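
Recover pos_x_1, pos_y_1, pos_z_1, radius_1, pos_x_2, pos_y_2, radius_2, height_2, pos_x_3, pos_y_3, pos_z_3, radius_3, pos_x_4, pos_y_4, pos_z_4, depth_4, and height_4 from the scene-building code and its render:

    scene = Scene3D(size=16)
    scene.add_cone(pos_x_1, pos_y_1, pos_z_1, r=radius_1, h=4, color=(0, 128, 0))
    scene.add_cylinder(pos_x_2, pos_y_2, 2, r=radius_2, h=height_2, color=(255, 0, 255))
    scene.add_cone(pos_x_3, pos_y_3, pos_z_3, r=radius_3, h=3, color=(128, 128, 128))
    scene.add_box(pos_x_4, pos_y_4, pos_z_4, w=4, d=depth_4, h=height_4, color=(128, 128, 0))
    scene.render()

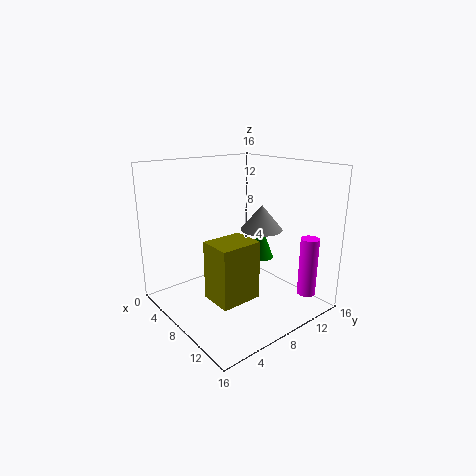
pos_x_1 = 7.5; pos_y_1 = 12; pos_z_1 = 4.5; radius_1 = 1.5; pos_x_2 = 14; pos_y_2 = 13; radius_2 = 1; height_2 = 6.5; pos_x_3 = 7.5; pos_y_3 = 12; pos_z_3 = 8; radius_3 = 2.5; pos_x_4 = 5.5; pos_y_4 = 5; pos_z_4 = 0.5; depth_4 = 5; height_4 = 7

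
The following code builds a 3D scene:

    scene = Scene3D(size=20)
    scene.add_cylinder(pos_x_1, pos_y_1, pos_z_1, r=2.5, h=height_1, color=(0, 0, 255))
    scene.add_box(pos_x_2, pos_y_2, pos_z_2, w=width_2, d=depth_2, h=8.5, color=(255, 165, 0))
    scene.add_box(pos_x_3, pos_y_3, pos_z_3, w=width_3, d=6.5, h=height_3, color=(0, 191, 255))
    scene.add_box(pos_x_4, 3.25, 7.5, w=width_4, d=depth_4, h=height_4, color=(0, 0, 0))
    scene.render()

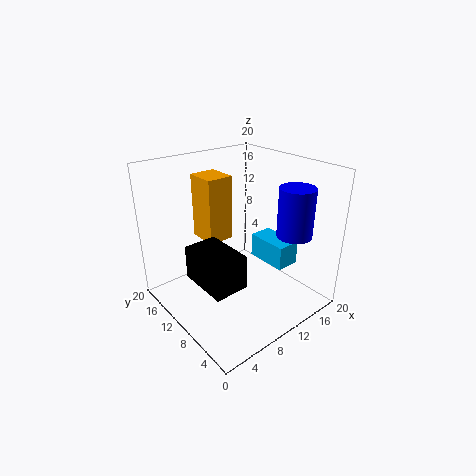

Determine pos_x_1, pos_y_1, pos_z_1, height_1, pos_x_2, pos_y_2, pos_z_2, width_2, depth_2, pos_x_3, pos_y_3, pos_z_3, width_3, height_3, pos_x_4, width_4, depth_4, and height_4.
pos_x_1 = 16.5, pos_y_1 = 5.5, pos_z_1 = 10, height_1 = 7, pos_x_2 = 5.5, pos_y_2 = 10, pos_z_2 = 10.5, width_2 = 3.5, depth_2 = 4, pos_x_3 = 16.25, pos_y_3 = 7.5, pos_z_3 = 3.25, width_3 = 3.75, height_3 = 3.75, pos_x_4 = 1.5, width_4 = 4.25, depth_4 = 6.5, height_4 = 4.25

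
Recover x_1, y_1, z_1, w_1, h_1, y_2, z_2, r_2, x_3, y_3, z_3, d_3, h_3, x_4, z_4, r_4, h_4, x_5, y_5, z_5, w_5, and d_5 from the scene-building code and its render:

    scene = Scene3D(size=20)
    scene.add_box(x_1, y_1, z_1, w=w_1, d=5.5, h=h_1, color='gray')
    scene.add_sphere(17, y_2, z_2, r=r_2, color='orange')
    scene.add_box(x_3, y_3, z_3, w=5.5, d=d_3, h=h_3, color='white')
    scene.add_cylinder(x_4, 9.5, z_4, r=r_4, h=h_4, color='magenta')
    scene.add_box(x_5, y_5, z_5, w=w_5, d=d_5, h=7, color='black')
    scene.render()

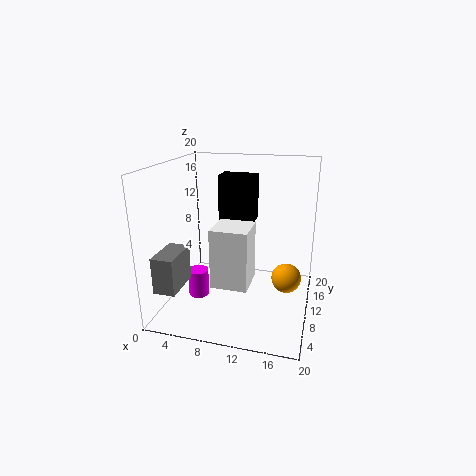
x_1 = 0.5
y_1 = 2.5
z_1 = 4
w_1 = 3
h_1 = 5
y_2 = 9.5
z_2 = 5
r_2 = 2
x_3 = 6
y_3 = 9
z_3 = 2
d_3 = 5.5
h_3 = 9
x_4 = 4
z_4 = 0.5
r_4 = 1.5
h_4 = 4
x_5 = 5.5
y_5 = 15
z_5 = 10.5
w_5 = 5.5
d_5 = 3.5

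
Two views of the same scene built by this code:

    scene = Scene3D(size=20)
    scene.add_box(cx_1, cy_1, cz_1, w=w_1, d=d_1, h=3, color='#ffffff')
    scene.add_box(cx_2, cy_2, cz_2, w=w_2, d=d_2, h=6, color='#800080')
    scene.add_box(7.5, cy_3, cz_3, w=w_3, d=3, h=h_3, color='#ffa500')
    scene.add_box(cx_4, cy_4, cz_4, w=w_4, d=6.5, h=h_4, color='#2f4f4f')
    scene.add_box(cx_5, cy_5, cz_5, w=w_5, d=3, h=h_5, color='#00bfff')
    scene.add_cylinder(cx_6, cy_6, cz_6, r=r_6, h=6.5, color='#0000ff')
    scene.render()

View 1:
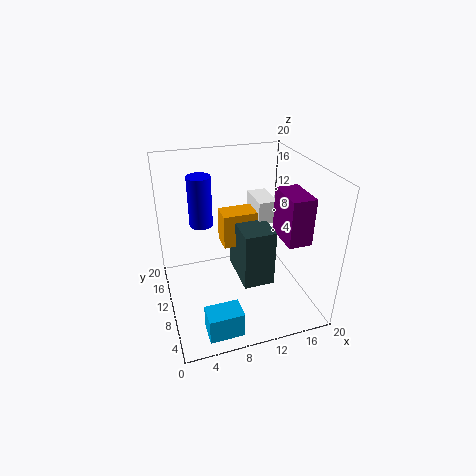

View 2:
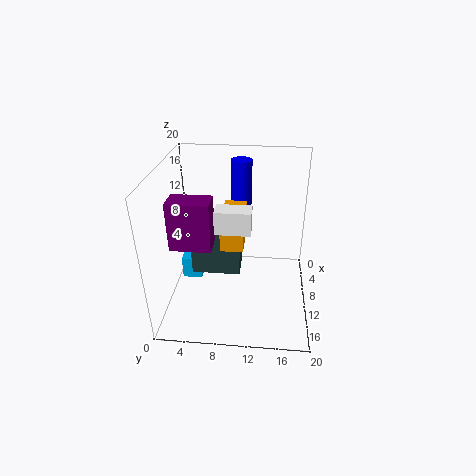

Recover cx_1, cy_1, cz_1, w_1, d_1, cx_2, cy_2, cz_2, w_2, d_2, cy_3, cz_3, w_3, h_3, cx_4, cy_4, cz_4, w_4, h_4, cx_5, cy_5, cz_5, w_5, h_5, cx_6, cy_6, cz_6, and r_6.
cx_1 = 12; cy_1 = 7.5; cz_1 = 13; w_1 = 2.5; d_1 = 4.5; cx_2 = 14; cy_2 = 2.5; cz_2 = 12; w_2 = 3; d_2 = 5; cy_3 = 8; cz_3 = 10; w_3 = 6; h_3 = 4.5; cx_4 = 9; cy_4 = 4; cz_4 = 6; w_4 = 4; h_4 = 7.5; cx_5 = 3.5; cy_5 = 1; cz_5 = 1; w_5 = 4.5; h_5 = 3.5; cx_6 = 5; cy_6 = 10; cz_6 = 13; r_6 = 1.5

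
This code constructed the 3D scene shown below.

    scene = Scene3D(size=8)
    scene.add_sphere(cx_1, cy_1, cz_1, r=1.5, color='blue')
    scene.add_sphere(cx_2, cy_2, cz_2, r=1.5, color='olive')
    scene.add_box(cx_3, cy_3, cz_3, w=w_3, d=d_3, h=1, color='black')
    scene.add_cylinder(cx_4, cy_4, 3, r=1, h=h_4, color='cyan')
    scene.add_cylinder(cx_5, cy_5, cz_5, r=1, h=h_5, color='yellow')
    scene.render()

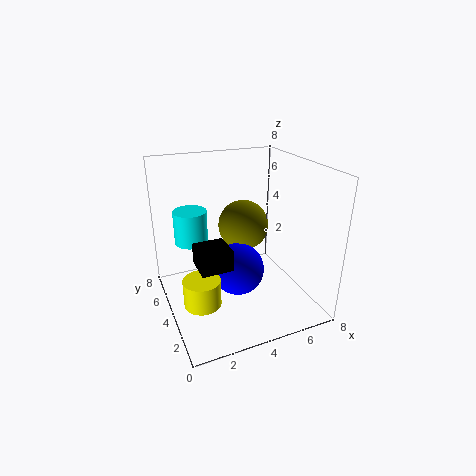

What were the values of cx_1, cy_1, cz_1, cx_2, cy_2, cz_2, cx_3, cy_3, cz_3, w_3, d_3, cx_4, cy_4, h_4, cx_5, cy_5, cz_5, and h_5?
cx_1 = 4, cy_1 = 4, cz_1 = 2, cx_2 = 5, cy_2 = 5.5, cz_2 = 4, cx_3 = 1, cy_3 = 1, cz_3 = 4, w_3 = 1.5, d_3 = 1.5, cx_4 = 2, cy_4 = 6.5, h_4 = 2, cx_5 = 1.5, cy_5 = 3, cz_5 = 1, h_5 = 1.5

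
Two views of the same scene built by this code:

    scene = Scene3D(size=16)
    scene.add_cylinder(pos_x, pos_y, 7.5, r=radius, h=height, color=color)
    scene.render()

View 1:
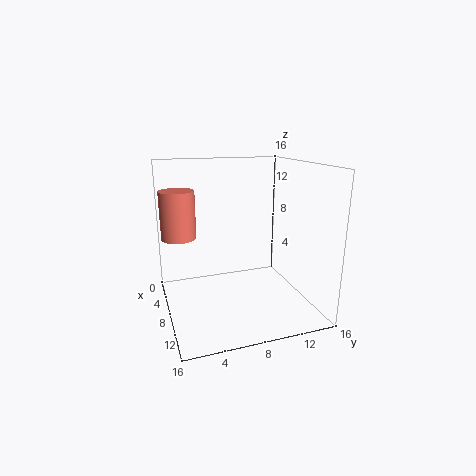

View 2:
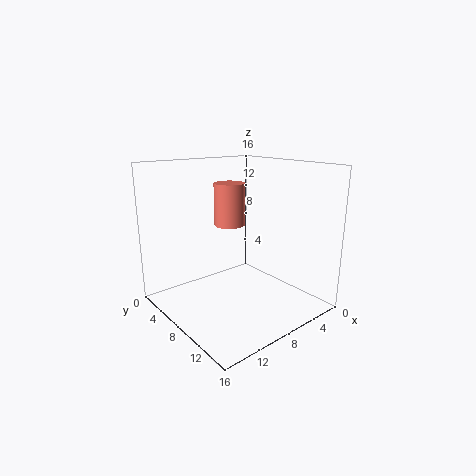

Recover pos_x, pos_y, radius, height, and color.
pos_x = 4.5
pos_y = 2
radius = 2
height = 5.5
color = 'salmon'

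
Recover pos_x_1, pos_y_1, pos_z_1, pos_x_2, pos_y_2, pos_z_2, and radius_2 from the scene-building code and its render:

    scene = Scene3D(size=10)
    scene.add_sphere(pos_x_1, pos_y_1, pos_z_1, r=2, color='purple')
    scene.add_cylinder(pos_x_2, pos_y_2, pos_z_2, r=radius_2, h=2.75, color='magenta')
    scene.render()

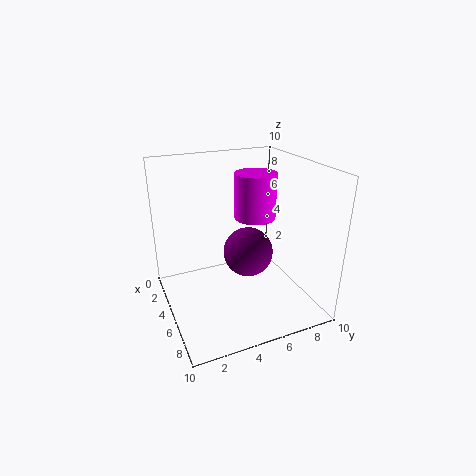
pos_x_1 = 2.5, pos_y_1 = 7, pos_z_1 = 2.25, pos_x_2 = 7, pos_y_2 = 5.25, pos_z_2 = 7.25, radius_2 = 1.25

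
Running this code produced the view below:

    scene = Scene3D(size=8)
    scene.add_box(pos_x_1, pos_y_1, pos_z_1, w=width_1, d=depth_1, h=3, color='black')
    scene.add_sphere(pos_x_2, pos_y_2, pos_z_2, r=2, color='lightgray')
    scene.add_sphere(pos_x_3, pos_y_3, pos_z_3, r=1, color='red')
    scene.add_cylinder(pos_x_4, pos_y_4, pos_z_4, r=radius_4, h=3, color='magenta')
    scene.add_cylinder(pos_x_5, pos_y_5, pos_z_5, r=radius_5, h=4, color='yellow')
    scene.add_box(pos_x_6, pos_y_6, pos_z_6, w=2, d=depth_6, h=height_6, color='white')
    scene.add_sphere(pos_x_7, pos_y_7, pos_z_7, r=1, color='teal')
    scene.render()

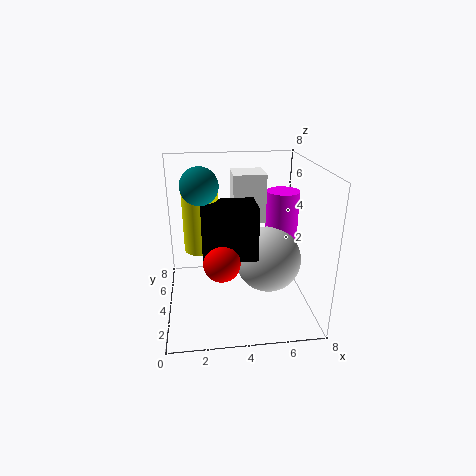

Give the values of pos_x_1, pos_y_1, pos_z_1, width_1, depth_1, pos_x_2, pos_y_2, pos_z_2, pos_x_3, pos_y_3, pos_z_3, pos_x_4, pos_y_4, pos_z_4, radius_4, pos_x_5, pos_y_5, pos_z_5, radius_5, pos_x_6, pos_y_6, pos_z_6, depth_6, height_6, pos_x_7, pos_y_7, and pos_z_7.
pos_x_1 = 2, pos_y_1 = 3, pos_z_1 = 3, width_1 = 3, depth_1 = 2, pos_x_2 = 6, pos_y_2 = 5, pos_z_2 = 2, pos_x_3 = 3, pos_y_3 = 3, pos_z_3 = 3, pos_x_4 = 7, pos_y_4 = 6, pos_z_4 = 3, radius_4 = 1, pos_x_5 = 2, pos_y_5 = 5, pos_z_5 = 3, radius_5 = 1, pos_x_6 = 4, pos_y_6 = 6, pos_z_6 = 4, depth_6 = 2, height_6 = 3, pos_x_7 = 2, pos_y_7 = 4, pos_z_7 = 7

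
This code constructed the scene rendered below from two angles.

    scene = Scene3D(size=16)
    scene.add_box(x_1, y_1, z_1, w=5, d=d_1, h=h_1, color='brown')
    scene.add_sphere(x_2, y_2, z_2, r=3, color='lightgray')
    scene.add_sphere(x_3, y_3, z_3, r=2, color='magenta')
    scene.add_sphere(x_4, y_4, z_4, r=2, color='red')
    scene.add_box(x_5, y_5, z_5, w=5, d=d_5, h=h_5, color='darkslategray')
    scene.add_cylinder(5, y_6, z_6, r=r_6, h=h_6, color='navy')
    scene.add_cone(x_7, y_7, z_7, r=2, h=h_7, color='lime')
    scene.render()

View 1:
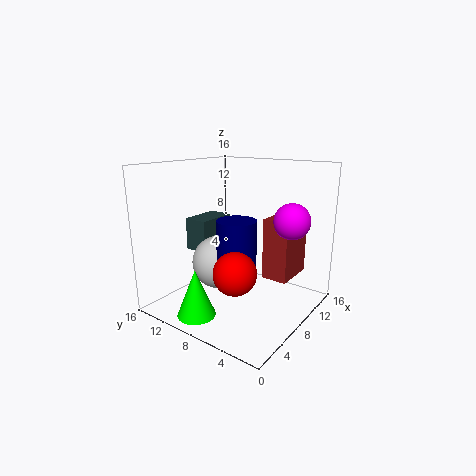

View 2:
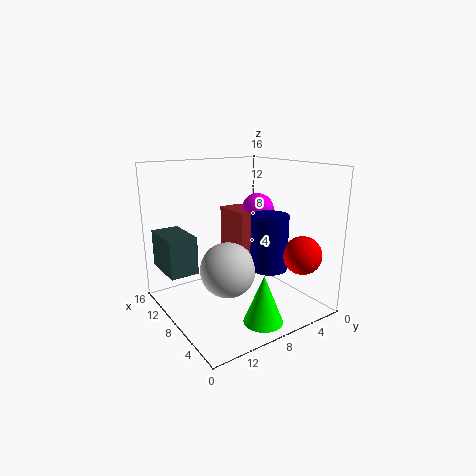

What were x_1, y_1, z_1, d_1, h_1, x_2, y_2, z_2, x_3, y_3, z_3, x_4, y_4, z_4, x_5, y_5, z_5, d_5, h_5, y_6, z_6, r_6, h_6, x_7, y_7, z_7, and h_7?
x_1 = 10; y_1 = 3; z_1 = 3; d_1 = 3; h_1 = 7; x_2 = 7; y_2 = 10; z_2 = 5; x_3 = 11; y_3 = 3; z_3 = 10; x_4 = 2; y_4 = 4; z_4 = 7; x_5 = 8; y_5 = 13; z_5 = 5; d_5 = 3; h_5 = 4; y_6 = 6; z_6 = 5; r_6 = 2; h_6 = 6; x_7 = 2; y_7 = 9; z_7 = 1; h_7 = 5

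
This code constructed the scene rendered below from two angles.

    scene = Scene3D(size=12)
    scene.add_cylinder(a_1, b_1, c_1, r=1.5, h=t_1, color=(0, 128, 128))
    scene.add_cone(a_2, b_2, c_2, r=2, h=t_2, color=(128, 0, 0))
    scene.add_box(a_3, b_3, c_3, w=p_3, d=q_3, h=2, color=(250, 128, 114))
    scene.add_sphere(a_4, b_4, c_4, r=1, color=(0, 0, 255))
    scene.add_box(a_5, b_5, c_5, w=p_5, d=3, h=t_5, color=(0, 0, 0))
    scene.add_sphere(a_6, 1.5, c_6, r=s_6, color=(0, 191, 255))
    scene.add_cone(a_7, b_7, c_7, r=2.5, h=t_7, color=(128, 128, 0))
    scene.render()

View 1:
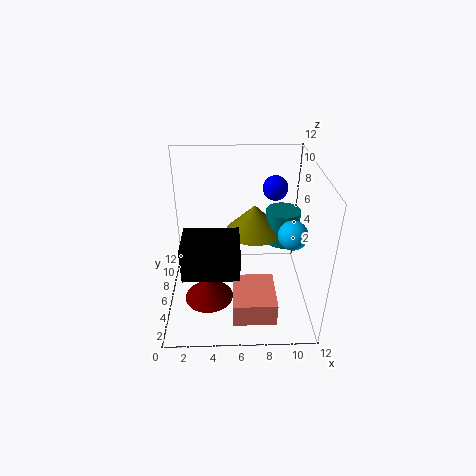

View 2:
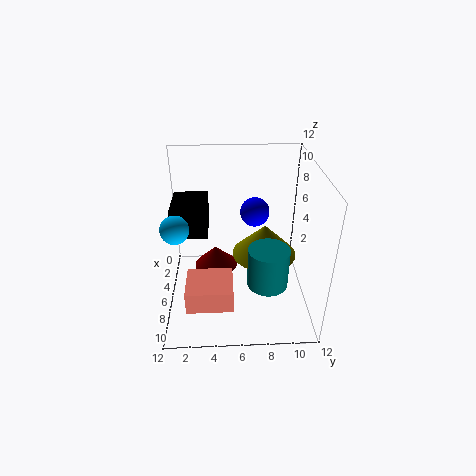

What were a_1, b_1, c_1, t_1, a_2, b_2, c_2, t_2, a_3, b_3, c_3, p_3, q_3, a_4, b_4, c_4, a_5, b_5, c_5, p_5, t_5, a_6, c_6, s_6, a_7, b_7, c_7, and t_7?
a_1 = 10; b_1 = 8; c_1 = 4.5; t_1 = 3; a_2 = 3.5; b_2 = 4; c_2 = 1.5; t_2 = 2; a_3 = 5.5; b_3 = 1.5; c_3 = 0.5; p_3 = 3.5; q_3 = 4; a_4 = 9; b_4 = 7; c_4 = 10; a_5 = 2; b_5 = 0.5; c_5 = 6; p_5 = 4; t_5 = 2.5; a_6 = 9.5; c_6 = 9; s_6 = 1; a_7 = 7.5; b_7 = 8; c_7 = 5.5; t_7 = 2.5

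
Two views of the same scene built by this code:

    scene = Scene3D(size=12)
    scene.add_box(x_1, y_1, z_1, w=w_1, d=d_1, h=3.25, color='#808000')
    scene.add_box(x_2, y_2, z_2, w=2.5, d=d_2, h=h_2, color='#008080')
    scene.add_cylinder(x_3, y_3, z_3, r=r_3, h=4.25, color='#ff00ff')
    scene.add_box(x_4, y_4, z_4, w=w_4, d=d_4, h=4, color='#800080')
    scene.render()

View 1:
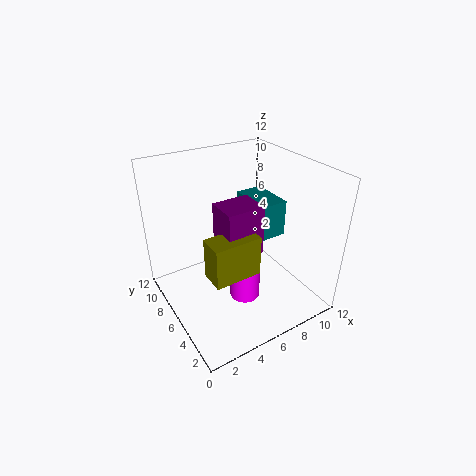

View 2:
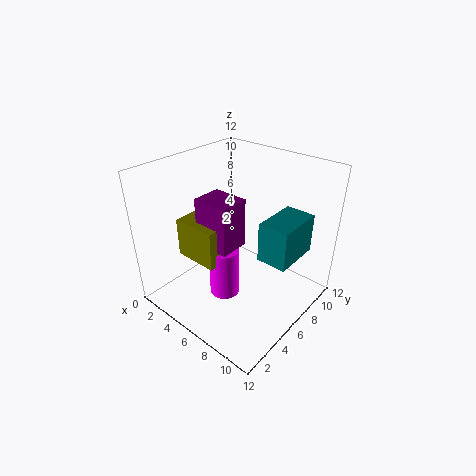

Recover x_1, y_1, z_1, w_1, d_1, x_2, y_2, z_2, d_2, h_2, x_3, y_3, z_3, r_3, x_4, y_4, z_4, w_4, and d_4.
x_1 = 2.25; y_1 = 2.75; z_1 = 4.5; w_1 = 3.75; d_1 = 2; x_2 = 8.25; y_2 = 5.75; z_2 = 5; d_2 = 4; h_2 = 3.25; x_3 = 5.75; y_3 = 4.5; z_3 = 1.25; r_3 = 1.25; x_4 = 3.75; y_4 = 3.5; z_4 = 5.75; w_4 = 3; d_4 = 2.5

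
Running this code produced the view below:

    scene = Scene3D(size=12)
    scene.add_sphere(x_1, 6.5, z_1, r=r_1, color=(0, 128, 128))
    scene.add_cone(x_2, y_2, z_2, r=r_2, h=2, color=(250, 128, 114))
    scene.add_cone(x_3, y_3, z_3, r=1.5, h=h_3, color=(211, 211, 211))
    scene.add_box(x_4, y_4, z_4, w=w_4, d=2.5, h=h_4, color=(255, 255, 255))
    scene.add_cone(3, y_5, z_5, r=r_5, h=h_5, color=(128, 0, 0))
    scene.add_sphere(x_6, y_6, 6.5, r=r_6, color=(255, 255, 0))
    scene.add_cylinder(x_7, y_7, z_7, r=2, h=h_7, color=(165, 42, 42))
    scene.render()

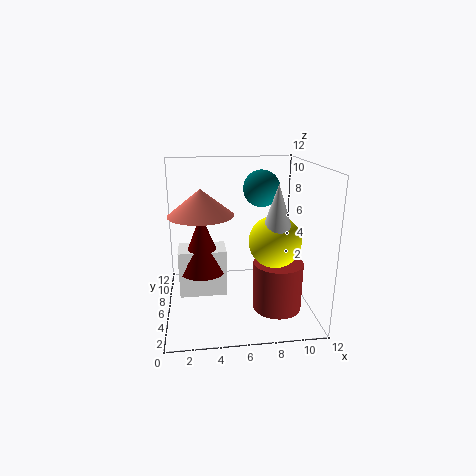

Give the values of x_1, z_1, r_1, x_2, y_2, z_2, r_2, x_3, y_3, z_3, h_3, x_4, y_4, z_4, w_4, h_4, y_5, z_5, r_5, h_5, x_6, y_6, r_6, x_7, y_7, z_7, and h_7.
x_1 = 8, z_1 = 10, r_1 = 1.5, x_2 = 3, y_2 = 4.5, z_2 = 8.5, r_2 = 2.5, x_3 = 8.5, y_3 = 3, z_3 = 6.5, h_3 = 4.5, x_4 = 1, y_4 = 5.5, z_4 = 1, w_4 = 4, h_4 = 4, y_5 = 6.5, z_5 = 3, r_5 = 2, h_5 = 5, x_6 = 8.5, y_6 = 3.5, r_6 = 2, x_7 = 9, y_7 = 4, z_7 = 0.5, h_7 = 4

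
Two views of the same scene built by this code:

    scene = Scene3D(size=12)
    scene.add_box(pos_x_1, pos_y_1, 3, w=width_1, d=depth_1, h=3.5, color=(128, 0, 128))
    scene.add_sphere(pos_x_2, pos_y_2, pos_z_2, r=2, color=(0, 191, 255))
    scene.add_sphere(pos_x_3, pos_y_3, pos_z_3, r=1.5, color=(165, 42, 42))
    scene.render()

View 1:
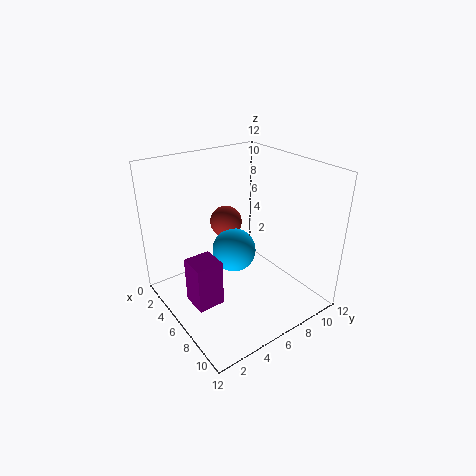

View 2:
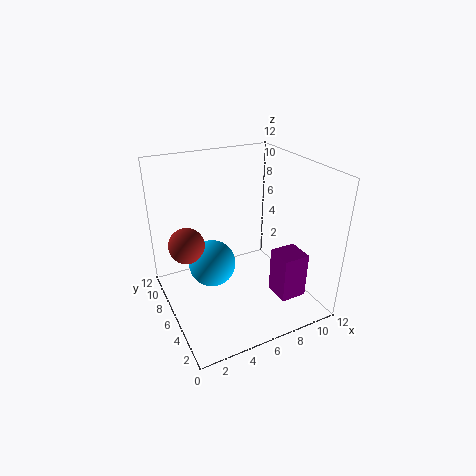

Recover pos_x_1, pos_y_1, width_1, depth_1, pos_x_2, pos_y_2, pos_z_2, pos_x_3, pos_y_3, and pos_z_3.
pos_x_1 = 7, pos_y_1 = 0.5, width_1 = 2, depth_1 = 2, pos_x_2 = 4, pos_y_2 = 7, pos_z_2 = 3.5, pos_x_3 = 2, pos_y_3 = 7.5, pos_z_3 = 5.5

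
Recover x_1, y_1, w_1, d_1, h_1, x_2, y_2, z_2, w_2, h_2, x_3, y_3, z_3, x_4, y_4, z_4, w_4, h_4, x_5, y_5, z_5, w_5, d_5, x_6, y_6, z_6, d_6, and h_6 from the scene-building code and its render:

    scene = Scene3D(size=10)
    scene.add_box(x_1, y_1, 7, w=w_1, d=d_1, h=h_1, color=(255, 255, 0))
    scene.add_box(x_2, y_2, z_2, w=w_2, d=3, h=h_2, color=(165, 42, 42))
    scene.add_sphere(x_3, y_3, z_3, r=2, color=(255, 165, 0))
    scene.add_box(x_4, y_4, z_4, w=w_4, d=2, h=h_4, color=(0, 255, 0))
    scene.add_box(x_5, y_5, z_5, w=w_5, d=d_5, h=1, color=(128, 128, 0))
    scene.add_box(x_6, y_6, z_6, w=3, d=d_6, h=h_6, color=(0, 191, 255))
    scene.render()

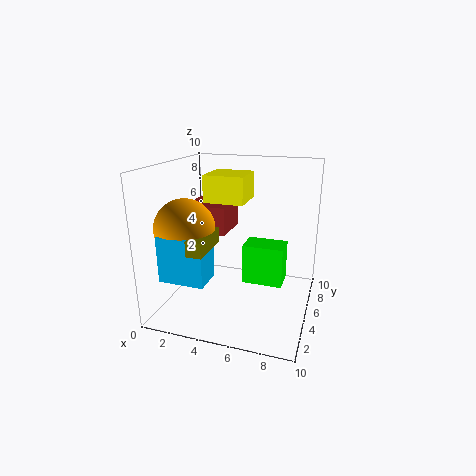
x_1 = 2; y_1 = 6; w_1 = 3; d_1 = 3; h_1 = 2; x_2 = 1; y_2 = 5; z_2 = 5; w_2 = 3; h_2 = 2; x_3 = 2; y_3 = 3; z_3 = 6; x_4 = 5; y_4 = 6; z_4 = 1; w_4 = 3; h_4 = 3; x_5 = 3; y_5 = 1; z_5 = 5; w_5 = 1; d_5 = 3; x_6 = 1; y_6 = 1; z_6 = 3; d_6 = 2; h_6 = 3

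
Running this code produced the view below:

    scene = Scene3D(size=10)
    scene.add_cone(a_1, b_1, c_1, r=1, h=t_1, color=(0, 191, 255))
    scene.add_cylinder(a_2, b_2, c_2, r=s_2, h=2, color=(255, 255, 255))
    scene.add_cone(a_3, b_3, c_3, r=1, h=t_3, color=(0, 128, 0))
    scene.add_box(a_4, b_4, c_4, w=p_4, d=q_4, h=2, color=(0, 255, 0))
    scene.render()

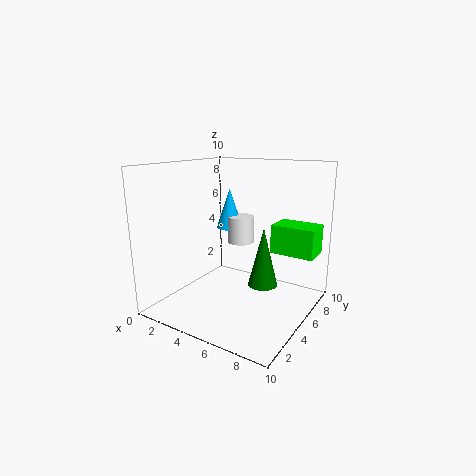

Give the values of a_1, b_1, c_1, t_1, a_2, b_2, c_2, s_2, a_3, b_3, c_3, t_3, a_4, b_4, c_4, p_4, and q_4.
a_1 = 3, b_1 = 7, c_1 = 5, t_1 = 3, a_2 = 4, b_2 = 7, c_2 = 4, s_2 = 1, a_3 = 7, b_3 = 5, c_3 = 2, t_3 = 4, a_4 = 7, b_4 = 6, c_4 = 4, p_4 = 3, q_4 = 2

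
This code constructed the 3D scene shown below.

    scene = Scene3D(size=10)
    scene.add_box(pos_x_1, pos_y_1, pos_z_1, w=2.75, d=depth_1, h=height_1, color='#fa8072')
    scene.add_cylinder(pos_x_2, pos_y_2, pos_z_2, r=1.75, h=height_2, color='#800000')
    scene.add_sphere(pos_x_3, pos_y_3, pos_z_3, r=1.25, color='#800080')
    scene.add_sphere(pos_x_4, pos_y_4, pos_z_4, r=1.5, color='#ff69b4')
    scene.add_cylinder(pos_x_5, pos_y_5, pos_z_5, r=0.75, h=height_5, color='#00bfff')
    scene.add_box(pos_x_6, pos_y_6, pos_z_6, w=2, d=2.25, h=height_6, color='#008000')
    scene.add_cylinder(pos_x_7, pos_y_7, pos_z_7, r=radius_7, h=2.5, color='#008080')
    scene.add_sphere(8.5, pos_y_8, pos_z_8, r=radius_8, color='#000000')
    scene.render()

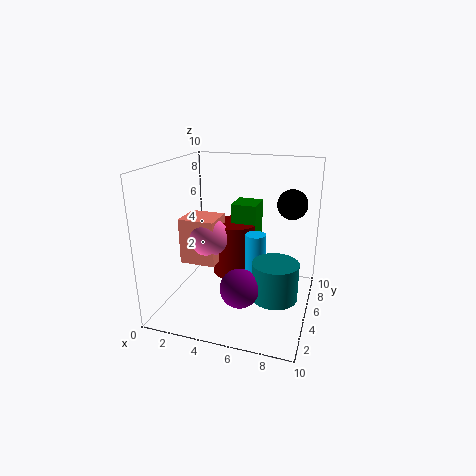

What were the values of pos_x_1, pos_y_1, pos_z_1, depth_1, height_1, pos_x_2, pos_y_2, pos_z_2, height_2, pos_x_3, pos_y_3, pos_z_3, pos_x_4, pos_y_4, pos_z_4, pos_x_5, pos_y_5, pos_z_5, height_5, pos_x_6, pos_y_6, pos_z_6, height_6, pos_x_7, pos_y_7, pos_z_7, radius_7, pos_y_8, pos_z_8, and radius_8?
pos_x_1 = 0.25, pos_y_1 = 5.25, pos_z_1 = 2.25, depth_1 = 2.5, height_1 = 3.5, pos_x_2 = 3.75, pos_y_2 = 8, pos_z_2 = 0.75, height_2 = 4.25, pos_x_3 = 6, pos_y_3 = 2.25, pos_z_3 = 2.75, pos_x_4 = 2.25, pos_y_4 = 6.25, pos_z_4 = 4.25, pos_x_5 = 6, pos_y_5 = 6, pos_z_5 = 1.25, height_5 = 3.75, pos_x_6 = 3.5, pos_y_6 = 7.75, pos_z_6 = 2.25, height_6 = 4.25, pos_x_7 = 8, pos_y_7 = 3.5, pos_z_7 = 1.75, radius_7 = 1.5, pos_y_8 = 5.75, pos_z_8 = 7.5, radius_8 = 1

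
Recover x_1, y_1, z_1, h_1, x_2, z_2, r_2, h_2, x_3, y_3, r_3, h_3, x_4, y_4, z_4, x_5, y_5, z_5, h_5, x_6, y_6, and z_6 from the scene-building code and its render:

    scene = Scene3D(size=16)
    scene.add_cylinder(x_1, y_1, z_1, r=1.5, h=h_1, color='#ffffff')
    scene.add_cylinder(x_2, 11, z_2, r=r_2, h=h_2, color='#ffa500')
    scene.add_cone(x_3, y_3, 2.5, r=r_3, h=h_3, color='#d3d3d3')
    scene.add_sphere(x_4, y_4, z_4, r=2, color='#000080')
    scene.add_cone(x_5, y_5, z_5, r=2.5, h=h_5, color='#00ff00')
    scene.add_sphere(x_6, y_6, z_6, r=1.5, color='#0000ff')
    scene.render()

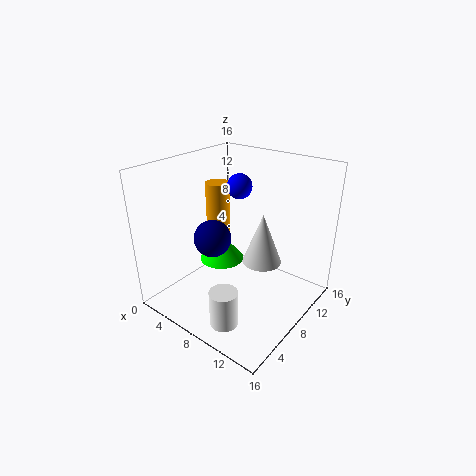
x_1 = 10; y_1 = 3; z_1 = 0.5; h_1 = 4; x_2 = 2.5; z_2 = 5; r_2 = 1.5; h_2 = 7.5; x_3 = 8; y_3 = 13; r_3 = 2.5; h_3 = 6.5; x_4 = 6.5; y_4 = 5.5; z_4 = 8.5; x_5 = 6; y_5 = 7.5; z_5 = 5; h_5 = 3; x_6 = 5.5; y_6 = 11.5; z_6 = 12.5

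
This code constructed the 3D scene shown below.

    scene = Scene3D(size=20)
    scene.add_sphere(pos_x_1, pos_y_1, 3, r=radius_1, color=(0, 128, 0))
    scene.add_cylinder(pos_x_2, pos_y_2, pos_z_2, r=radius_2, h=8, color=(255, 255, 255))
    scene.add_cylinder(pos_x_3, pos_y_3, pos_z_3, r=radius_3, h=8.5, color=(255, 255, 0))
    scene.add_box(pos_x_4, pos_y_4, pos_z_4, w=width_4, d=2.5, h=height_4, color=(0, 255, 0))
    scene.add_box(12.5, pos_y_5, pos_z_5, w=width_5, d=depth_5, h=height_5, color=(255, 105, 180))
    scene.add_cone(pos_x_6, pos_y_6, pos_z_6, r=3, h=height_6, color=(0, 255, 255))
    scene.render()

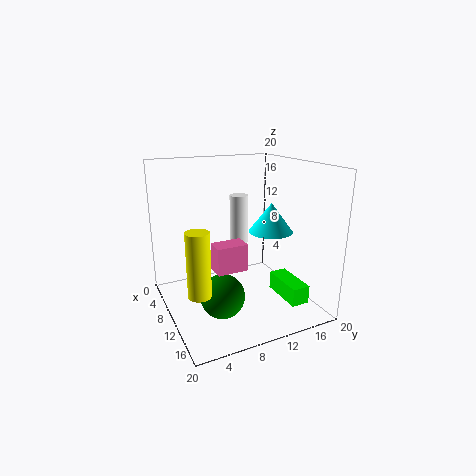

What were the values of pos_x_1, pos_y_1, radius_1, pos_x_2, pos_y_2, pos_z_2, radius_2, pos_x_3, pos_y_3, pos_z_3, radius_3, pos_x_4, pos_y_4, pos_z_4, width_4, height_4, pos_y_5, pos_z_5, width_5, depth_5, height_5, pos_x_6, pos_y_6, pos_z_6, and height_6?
pos_x_1 = 12.5
pos_y_1 = 6.5
radius_1 = 3
pos_x_2 = 2
pos_y_2 = 14
pos_z_2 = 6
radius_2 = 1.5
pos_x_3 = 13.5
pos_y_3 = 3
pos_z_3 = 4.5
radius_3 = 1.5
pos_x_4 = 11.5
pos_y_4 = 14.5
pos_z_4 = 2
width_4 = 6
height_4 = 2.5
pos_y_5 = 5
pos_z_5 = 7.5
width_5 = 2.5
depth_5 = 4
height_5 = 3.5
pos_x_6 = 12
pos_y_6 = 14
pos_z_6 = 11
height_6 = 4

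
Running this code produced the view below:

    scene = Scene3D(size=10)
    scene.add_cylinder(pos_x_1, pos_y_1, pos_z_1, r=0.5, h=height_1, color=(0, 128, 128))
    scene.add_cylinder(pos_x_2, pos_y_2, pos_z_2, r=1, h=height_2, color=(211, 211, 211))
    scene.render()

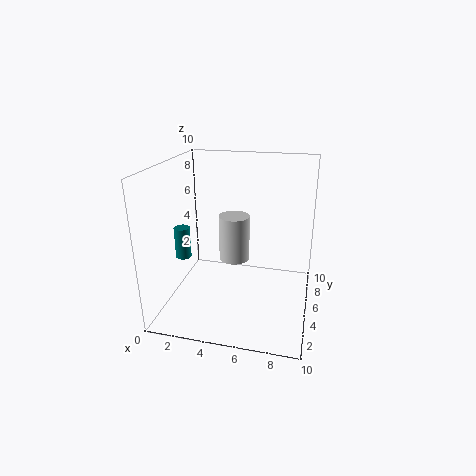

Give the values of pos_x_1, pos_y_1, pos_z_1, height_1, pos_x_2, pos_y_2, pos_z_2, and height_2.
pos_x_1 = 2, pos_y_1 = 2.5, pos_z_1 = 4.5, height_1 = 2, pos_x_2 = 5, pos_y_2 = 4, pos_z_2 = 4, height_2 = 3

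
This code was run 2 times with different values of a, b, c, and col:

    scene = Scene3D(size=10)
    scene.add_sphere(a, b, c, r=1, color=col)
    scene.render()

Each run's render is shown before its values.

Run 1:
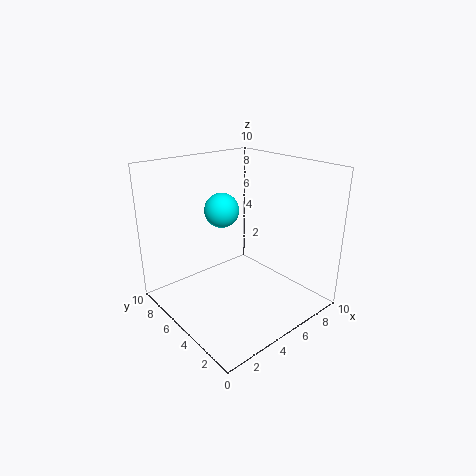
a = 2.5
b = 3.5
c = 8
col = 'cyan'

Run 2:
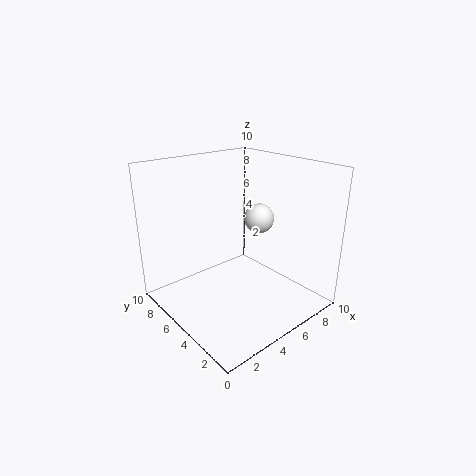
a = 6
b = 4
c = 6.5
col = 'white'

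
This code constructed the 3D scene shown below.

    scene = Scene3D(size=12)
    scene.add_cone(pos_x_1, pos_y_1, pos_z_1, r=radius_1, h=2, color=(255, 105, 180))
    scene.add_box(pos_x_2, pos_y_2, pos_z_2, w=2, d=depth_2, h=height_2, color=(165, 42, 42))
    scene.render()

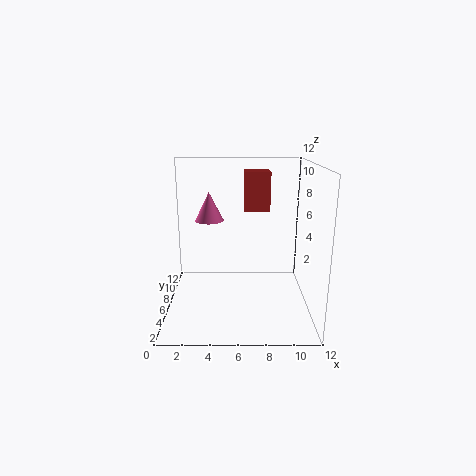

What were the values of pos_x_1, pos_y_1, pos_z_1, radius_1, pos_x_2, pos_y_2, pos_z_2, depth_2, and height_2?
pos_x_1 = 4
pos_y_1 = 2.5
pos_z_1 = 8.5
radius_1 = 1
pos_x_2 = 6.5
pos_y_2 = 5
pos_z_2 = 8.5
depth_2 = 2
height_2 = 3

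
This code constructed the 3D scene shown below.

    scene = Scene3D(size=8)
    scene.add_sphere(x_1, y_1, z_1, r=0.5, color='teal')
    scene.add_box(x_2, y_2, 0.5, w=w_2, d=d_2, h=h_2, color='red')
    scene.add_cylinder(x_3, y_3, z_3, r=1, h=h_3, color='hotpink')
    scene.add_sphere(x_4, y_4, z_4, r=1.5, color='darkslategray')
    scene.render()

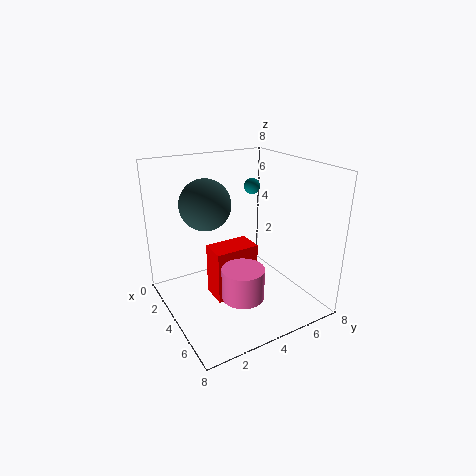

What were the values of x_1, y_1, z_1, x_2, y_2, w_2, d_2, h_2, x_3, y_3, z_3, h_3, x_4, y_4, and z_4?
x_1 = 1.5
y_1 = 6.5
z_1 = 6
x_2 = 3
y_2 = 2.5
w_2 = 1.5
d_2 = 2.5
h_2 = 3
x_3 = 7
y_3 = 2.5
z_3 = 2.5
h_3 = 1.5
x_4 = 2
y_4 = 3
z_4 = 5.5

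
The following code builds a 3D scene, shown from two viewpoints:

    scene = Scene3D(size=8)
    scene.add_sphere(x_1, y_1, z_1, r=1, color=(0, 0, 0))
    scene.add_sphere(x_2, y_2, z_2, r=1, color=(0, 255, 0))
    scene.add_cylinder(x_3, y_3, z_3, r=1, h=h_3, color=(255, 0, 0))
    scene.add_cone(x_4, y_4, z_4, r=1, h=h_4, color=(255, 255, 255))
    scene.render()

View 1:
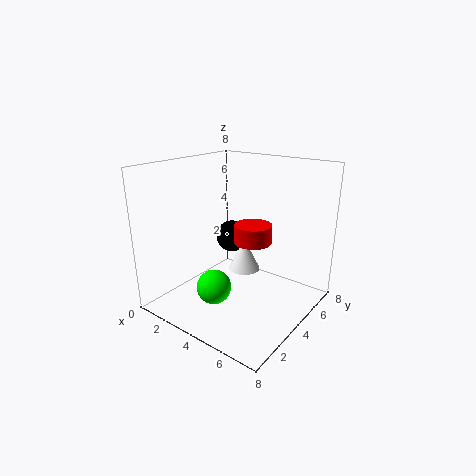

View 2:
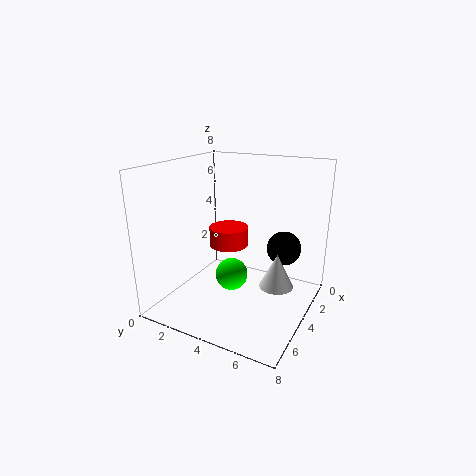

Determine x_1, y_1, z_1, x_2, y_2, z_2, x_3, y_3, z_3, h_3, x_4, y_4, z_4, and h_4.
x_1 = 2; y_1 = 6; z_1 = 3; x_2 = 3; y_2 = 3; z_2 = 1; x_3 = 5; y_3 = 4; z_3 = 4; h_3 = 1; x_4 = 3; y_4 = 6; z_4 = 1; h_4 = 2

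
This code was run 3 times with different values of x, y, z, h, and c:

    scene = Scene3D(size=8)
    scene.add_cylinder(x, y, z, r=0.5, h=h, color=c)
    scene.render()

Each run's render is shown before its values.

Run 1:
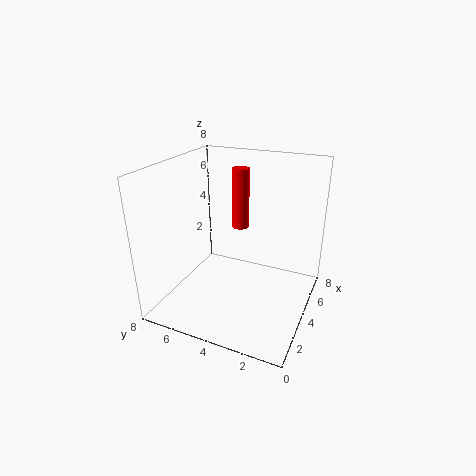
x = 5.5
y = 4.5
z = 4
h = 3.5
c = 'red'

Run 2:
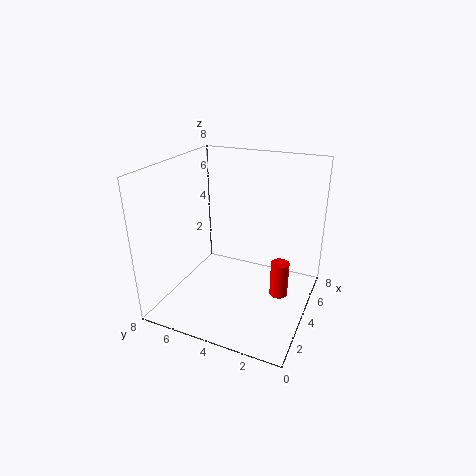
x = 4
y = 1.5
z = 1
h = 2
c = 'red'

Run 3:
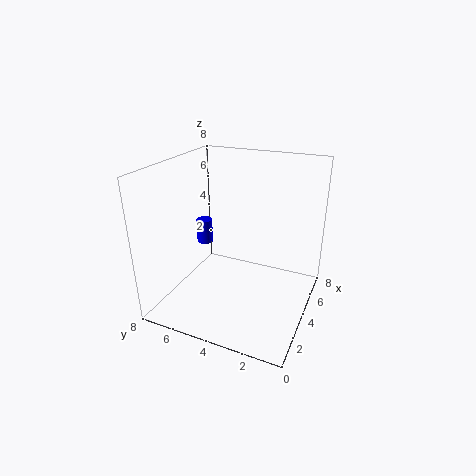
x = 5.5
y = 7
z = 2.5
h = 1.5
c = 'blue'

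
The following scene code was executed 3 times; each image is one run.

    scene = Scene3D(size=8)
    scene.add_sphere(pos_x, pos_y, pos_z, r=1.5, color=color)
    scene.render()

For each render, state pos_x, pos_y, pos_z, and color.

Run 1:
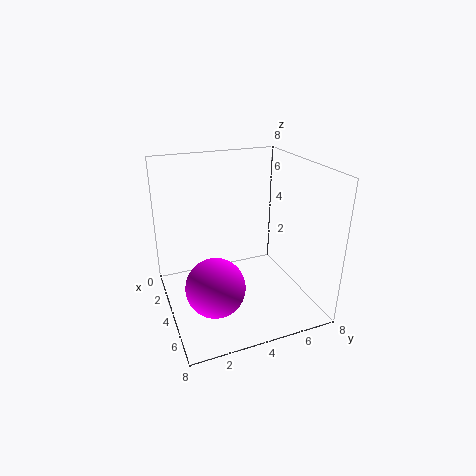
pos_x = 6, pos_y = 2, pos_z = 2.5, color = 'magenta'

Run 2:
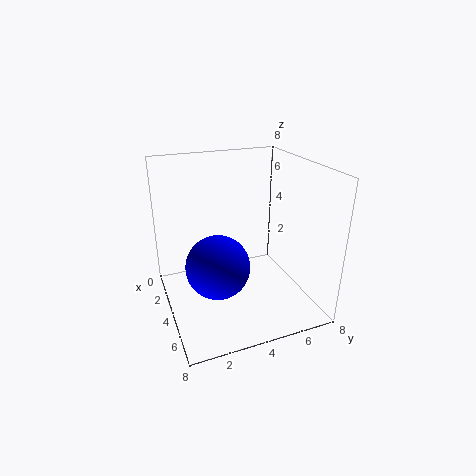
pos_x = 6.5, pos_y = 2, pos_z = 4, color = 'blue'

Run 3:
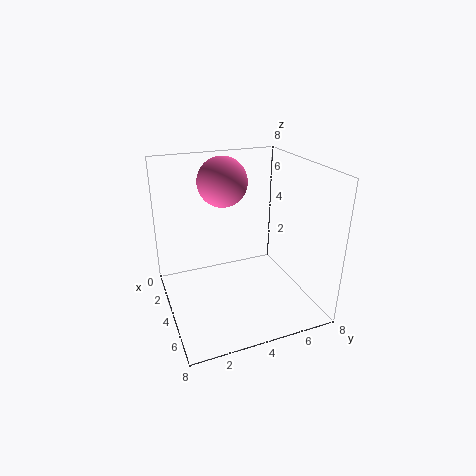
pos_x = 1.5, pos_y = 4, pos_z = 6.5, color = 'hotpink'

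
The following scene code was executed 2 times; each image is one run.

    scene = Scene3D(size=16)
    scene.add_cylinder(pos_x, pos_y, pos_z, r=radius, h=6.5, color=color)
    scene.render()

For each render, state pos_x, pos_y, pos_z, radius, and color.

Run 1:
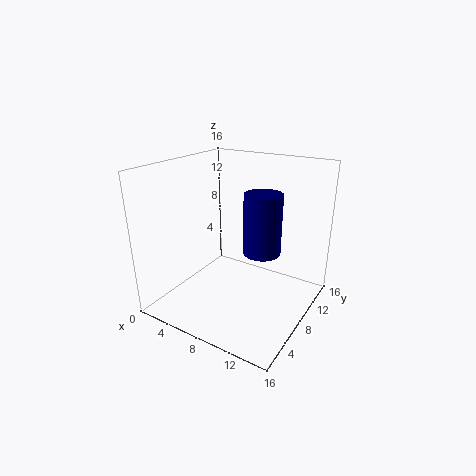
pos_x = 11, pos_y = 8, pos_z = 7, radius = 2, color = 'navy'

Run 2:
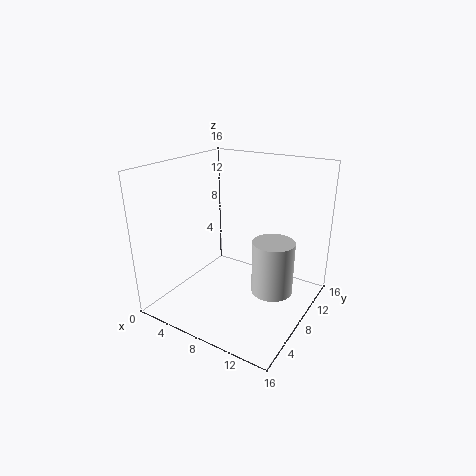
pos_x = 11, pos_y = 11, pos_z = 0.5, radius = 2.5, color = 'lightgray'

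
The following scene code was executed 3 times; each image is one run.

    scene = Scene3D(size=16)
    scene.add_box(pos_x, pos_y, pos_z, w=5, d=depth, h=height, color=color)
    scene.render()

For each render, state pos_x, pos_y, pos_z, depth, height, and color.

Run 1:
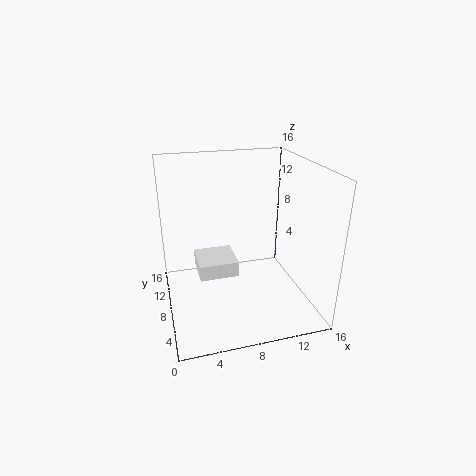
pos_x = 4, pos_y = 11, pos_z = 1, depth = 5, height = 2, color = 'white'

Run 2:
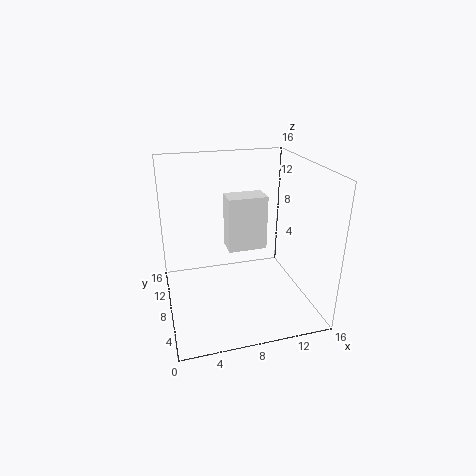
pos_x = 8, pos_y = 12, pos_z = 4, depth = 3, height = 7, color = 'white'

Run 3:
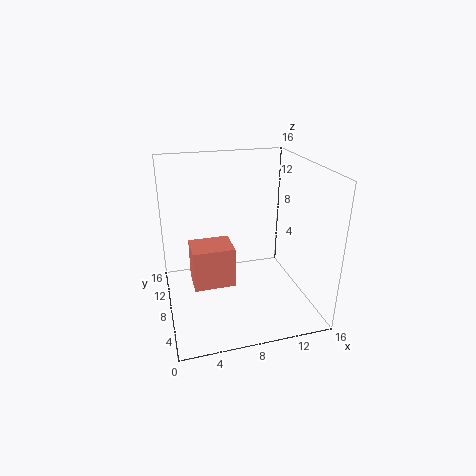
pos_x = 3, pos_y = 9, pos_z = 1, depth = 4, height = 5, color = 'salmon'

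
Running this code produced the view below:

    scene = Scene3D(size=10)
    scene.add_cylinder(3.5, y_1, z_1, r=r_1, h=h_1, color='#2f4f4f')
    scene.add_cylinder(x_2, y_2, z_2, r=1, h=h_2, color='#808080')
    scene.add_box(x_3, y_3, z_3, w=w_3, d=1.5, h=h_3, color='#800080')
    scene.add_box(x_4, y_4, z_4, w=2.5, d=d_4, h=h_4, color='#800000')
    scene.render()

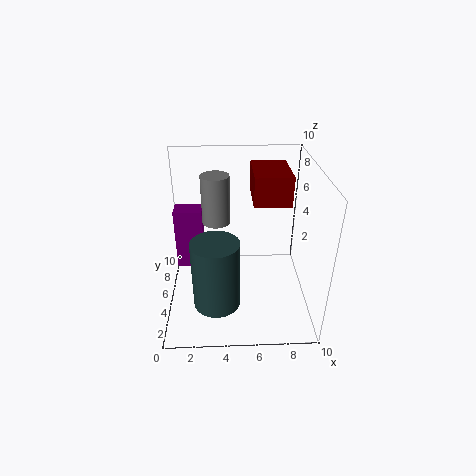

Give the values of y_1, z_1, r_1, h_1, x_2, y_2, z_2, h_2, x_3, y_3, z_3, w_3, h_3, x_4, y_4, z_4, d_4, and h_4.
y_1 = 2
z_1 = 2
r_1 = 1.5
h_1 = 4.5
x_2 = 3.5
y_2 = 6.5
z_2 = 5.5
h_2 = 3.5
x_3 = 0.5
y_3 = 6
z_3 = 2
w_3 = 2
h_3 = 4.5
x_4 = 6
y_4 = 4.5
z_4 = 7.5
d_4 = 3.5
h_4 = 2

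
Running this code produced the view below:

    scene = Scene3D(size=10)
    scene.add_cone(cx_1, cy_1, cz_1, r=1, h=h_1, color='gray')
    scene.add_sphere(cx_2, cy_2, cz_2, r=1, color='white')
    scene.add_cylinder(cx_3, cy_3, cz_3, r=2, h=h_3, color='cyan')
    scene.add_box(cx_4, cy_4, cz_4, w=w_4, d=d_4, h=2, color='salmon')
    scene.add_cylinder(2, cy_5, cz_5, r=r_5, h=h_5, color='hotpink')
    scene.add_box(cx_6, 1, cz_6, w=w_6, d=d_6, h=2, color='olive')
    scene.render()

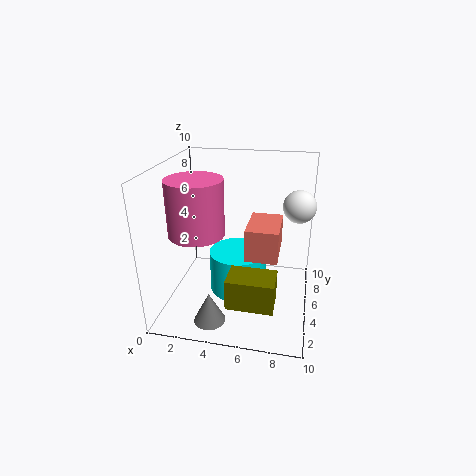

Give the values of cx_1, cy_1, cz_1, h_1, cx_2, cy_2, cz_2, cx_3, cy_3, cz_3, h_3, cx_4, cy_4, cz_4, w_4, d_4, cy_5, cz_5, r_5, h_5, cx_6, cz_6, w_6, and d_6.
cx_1 = 4
cy_1 = 1
cz_1 = 1
h_1 = 2
cx_2 = 9
cy_2 = 4
cz_2 = 8
cx_3 = 5
cy_3 = 5
cz_3 = 1
h_3 = 3
cx_4 = 6
cy_4 = 2
cz_4 = 5
w_4 = 2
d_4 = 3
cy_5 = 5
cz_5 = 5
r_5 = 2
h_5 = 4
cx_6 = 5
cz_6 = 2
w_6 = 3
d_6 = 2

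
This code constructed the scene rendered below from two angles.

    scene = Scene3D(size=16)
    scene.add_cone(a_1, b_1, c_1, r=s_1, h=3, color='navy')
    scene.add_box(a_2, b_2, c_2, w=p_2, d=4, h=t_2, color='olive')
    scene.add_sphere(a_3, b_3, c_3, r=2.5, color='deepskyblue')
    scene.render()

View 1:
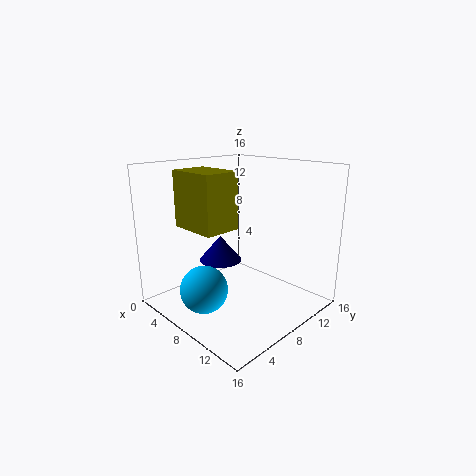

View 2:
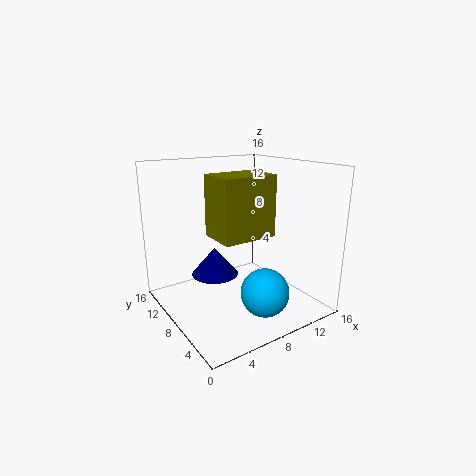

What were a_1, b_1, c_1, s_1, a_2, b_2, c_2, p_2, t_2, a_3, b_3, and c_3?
a_1 = 5, b_1 = 8, c_1 = 4.5, s_1 = 2.5, a_2 = 3.5, b_2 = 3, c_2 = 9.5, p_2 = 5.5, t_2 = 6, a_3 = 8, b_3 = 3, c_3 = 3.5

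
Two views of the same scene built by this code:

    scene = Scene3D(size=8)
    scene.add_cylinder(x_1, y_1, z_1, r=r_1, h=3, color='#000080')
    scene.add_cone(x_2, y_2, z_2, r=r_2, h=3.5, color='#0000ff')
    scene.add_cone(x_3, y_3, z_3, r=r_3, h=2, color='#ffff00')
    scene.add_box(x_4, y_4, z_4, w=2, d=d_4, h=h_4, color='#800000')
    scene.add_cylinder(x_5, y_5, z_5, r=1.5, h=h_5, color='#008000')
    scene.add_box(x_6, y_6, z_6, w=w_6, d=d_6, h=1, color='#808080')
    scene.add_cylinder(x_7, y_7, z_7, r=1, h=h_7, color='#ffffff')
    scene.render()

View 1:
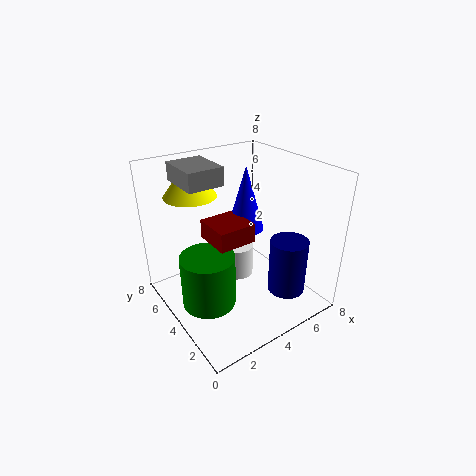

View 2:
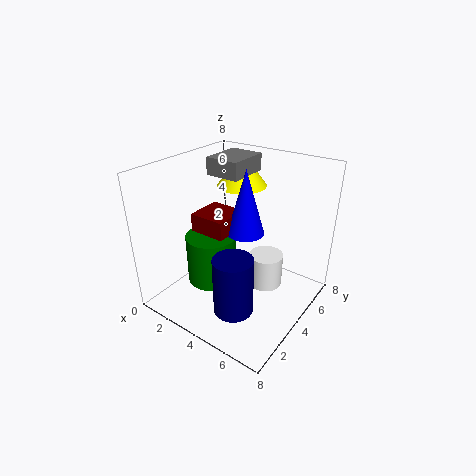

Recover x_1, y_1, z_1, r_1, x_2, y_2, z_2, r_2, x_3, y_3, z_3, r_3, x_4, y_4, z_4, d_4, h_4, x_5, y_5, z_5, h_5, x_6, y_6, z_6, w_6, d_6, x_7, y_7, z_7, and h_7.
x_1 = 5.5
y_1 = 1.5
z_1 = 1.5
r_1 = 1
x_2 = 4.5
y_2 = 4
z_2 = 4.5
r_2 = 1
x_3 = 2.5
y_3 = 6.5
z_3 = 6
r_3 = 1.5
x_4 = 2
y_4 = 2.5
z_4 = 4.5
d_4 = 2
h_4 = 1
x_5 = 2
y_5 = 4
z_5 = 0.5
h_5 = 3
x_6 = 1.5
y_6 = 4.5
z_6 = 7
w_6 = 2
d_6 = 2.5
x_7 = 5
y_7 = 5.5
z_7 = 0.5
h_7 = 2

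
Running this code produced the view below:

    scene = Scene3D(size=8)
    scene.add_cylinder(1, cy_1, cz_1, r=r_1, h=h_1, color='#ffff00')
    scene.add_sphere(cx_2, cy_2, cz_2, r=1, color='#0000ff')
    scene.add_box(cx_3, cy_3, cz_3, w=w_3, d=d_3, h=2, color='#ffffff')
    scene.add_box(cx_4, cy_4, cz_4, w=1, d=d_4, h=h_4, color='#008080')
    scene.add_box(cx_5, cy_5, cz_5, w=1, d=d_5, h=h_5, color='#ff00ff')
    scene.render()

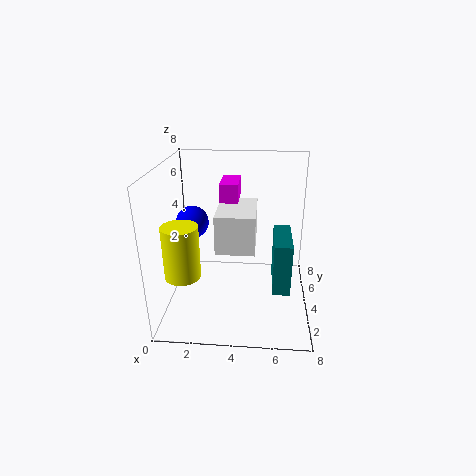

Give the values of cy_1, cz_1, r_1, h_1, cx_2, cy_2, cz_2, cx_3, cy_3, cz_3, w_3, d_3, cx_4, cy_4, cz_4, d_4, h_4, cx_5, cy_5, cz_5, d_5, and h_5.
cy_1 = 3, cz_1 = 2, r_1 = 1, h_1 = 3, cx_2 = 1, cy_2 = 6, cz_2 = 4, cx_3 = 3, cy_3 = 2, cz_3 = 4, w_3 = 2, d_3 = 3, cx_4 = 6, cy_4 = 3, cz_4 = 1, d_4 = 3, h_4 = 3, cx_5 = 3, cy_5 = 4, cz_5 = 6, d_5 = 2, h_5 = 1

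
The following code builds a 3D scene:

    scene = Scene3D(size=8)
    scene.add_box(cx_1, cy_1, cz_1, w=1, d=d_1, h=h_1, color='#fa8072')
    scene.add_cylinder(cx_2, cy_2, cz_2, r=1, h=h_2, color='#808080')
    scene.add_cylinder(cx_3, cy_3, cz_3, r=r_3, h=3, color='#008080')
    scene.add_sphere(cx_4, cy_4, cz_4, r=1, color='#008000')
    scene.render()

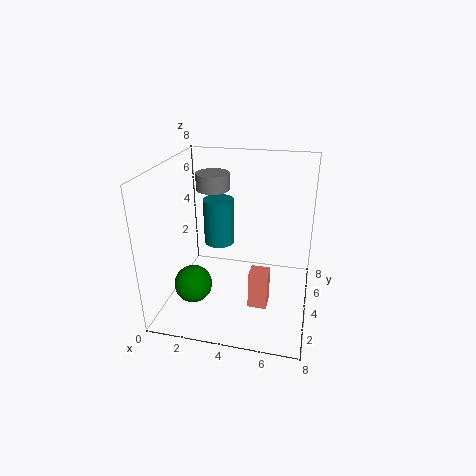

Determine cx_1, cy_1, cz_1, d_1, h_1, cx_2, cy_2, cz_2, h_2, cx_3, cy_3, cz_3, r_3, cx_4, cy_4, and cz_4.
cx_1 = 5, cy_1 = 2, cz_1 = 1, d_1 = 1, h_1 = 2, cx_2 = 2, cy_2 = 6, cz_2 = 6, h_2 = 1, cx_3 = 2, cy_3 = 7, cz_3 = 2, r_3 = 1, cx_4 = 2, cy_4 = 2, cz_4 = 2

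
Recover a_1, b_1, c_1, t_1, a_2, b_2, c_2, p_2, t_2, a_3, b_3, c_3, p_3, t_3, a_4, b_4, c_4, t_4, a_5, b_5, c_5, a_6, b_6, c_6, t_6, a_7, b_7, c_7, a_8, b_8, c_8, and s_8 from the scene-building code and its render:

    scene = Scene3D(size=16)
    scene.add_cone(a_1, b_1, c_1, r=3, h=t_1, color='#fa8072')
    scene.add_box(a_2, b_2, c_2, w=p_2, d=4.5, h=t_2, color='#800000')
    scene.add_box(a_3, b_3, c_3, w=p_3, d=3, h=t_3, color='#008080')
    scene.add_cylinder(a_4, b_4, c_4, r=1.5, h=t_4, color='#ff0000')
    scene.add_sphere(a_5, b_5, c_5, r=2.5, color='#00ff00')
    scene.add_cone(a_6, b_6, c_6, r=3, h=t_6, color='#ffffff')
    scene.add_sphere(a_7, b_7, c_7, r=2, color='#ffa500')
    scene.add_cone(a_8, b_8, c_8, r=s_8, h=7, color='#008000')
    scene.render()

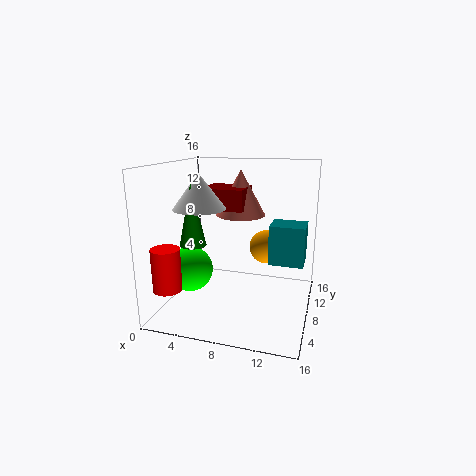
a_1 = 7; b_1 = 12.5; c_1 = 9.5; t_1 = 5.5; a_2 = 3; b_2 = 9.5; c_2 = 10.5; p_2 = 5; t_2 = 2.5; a_3 = 12; b_3 = 5; c_3 = 6.5; p_3 = 3.5; t_3 = 4; a_4 = 2; b_4 = 2.5; c_4 = 3.5; t_4 = 4.5; a_5 = 3; b_5 = 6; c_5 = 4.5; a_6 = 3.5; b_6 = 8; c_6 = 11; t_6 = 4; a_7 = 10.5; b_7 = 11.5; c_7 = 6; a_8 = 3; b_8 = 7; c_8 = 7; s_8 = 1.5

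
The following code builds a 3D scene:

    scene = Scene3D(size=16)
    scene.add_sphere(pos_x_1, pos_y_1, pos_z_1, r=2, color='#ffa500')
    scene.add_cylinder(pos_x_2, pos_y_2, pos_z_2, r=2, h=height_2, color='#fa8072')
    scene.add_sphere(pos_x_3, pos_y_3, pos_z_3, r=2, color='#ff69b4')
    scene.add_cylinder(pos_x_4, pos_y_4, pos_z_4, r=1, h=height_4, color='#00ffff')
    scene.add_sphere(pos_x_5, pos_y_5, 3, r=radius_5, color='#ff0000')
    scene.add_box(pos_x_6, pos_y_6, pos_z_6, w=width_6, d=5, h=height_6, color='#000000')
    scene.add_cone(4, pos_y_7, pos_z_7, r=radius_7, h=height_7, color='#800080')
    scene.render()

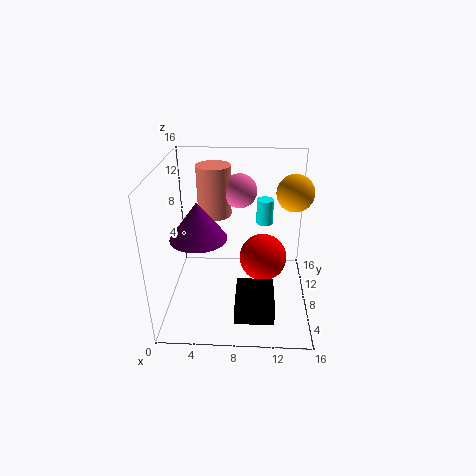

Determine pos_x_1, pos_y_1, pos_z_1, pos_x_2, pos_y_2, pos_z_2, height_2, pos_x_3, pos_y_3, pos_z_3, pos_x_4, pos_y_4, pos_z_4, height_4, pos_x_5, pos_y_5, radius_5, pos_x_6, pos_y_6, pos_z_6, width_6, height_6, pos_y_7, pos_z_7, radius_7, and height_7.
pos_x_1 = 14, pos_y_1 = 9, pos_z_1 = 13, pos_x_2 = 5, pos_y_2 = 12, pos_z_2 = 9, height_2 = 6, pos_x_3 = 8, pos_y_3 = 12, pos_z_3 = 12, pos_x_4 = 11, pos_y_4 = 12, pos_z_4 = 8, height_4 = 3, pos_x_5 = 11, pos_y_5 = 12, radius_5 = 3, pos_x_6 = 8, pos_y_6 = 1, pos_z_6 = 2, width_6 = 4, height_6 = 2, pos_y_7 = 6, pos_z_7 = 9, radius_7 = 3, height_7 = 4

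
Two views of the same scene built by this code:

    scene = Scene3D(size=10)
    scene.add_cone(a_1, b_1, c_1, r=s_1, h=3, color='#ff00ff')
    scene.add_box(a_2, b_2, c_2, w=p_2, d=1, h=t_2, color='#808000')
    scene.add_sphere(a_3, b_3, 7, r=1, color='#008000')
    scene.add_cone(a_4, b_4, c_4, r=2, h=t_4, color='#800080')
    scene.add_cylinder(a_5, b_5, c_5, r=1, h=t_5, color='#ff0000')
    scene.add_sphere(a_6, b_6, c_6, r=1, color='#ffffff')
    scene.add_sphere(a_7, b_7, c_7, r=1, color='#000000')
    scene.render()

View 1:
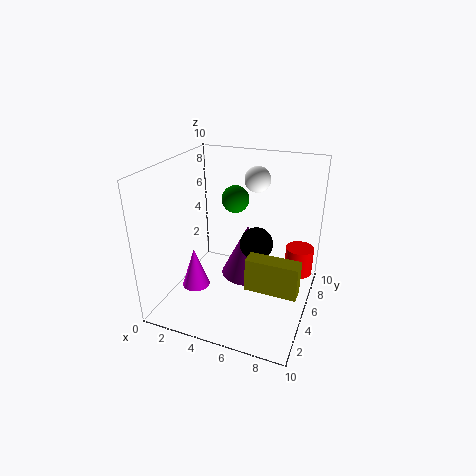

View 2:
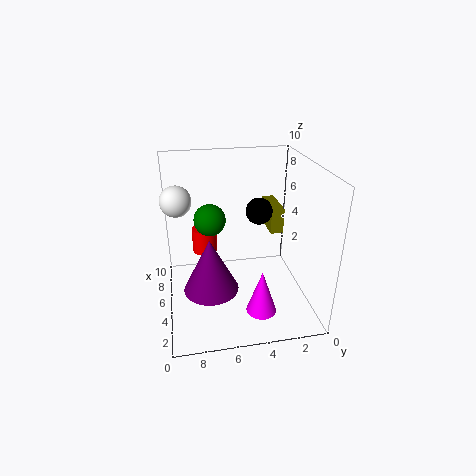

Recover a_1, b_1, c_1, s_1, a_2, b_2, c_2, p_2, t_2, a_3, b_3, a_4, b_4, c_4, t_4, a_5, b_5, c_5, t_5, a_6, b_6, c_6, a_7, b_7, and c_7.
a_1 = 2, b_1 = 4, c_1 = 1, s_1 = 1, a_2 = 7, b_2 = 1, c_2 = 4, p_2 = 3, t_2 = 2, a_3 = 4, b_3 = 7, a_4 = 5, b_4 = 7, c_4 = 1, t_4 = 4, a_5 = 9, b_5 = 7, c_5 = 2, t_5 = 2, a_6 = 5, b_6 = 9, c_6 = 8, a_7 = 7, b_7 = 3, c_7 = 6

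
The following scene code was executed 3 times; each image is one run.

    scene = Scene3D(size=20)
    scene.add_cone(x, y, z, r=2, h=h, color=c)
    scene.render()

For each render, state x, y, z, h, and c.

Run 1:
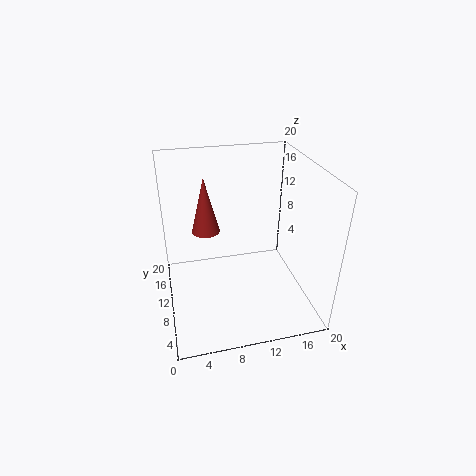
x = 6
y = 13
z = 10
h = 8
c = 'brown'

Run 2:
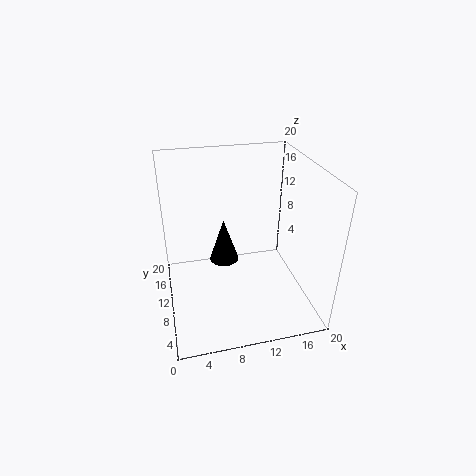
x = 8
y = 10
z = 7
h = 6
c = 'black'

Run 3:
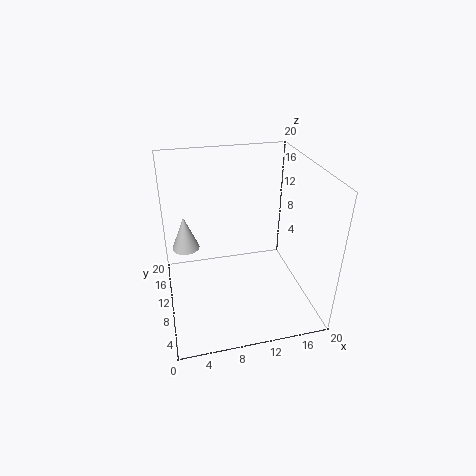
x = 3
y = 14
z = 7
h = 5
c = 'lightgray'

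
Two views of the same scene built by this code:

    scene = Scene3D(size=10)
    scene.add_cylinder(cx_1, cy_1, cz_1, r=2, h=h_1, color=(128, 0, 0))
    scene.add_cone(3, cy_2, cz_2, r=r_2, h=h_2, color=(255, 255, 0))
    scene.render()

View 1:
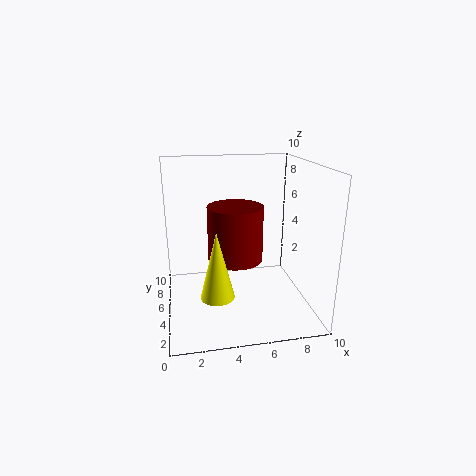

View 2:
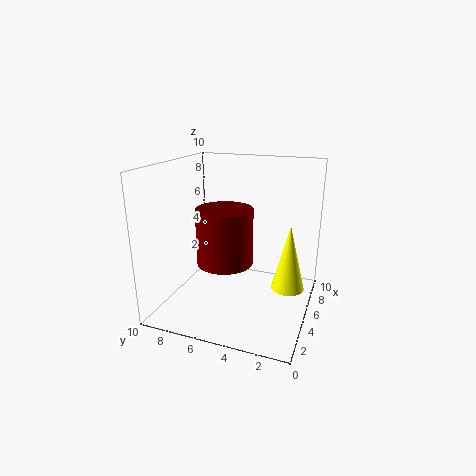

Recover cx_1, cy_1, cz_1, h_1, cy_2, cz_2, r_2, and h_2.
cx_1 = 5
cy_1 = 6
cz_1 = 3
h_1 = 4
cy_2 = 1
cz_2 = 3
r_2 = 1
h_2 = 4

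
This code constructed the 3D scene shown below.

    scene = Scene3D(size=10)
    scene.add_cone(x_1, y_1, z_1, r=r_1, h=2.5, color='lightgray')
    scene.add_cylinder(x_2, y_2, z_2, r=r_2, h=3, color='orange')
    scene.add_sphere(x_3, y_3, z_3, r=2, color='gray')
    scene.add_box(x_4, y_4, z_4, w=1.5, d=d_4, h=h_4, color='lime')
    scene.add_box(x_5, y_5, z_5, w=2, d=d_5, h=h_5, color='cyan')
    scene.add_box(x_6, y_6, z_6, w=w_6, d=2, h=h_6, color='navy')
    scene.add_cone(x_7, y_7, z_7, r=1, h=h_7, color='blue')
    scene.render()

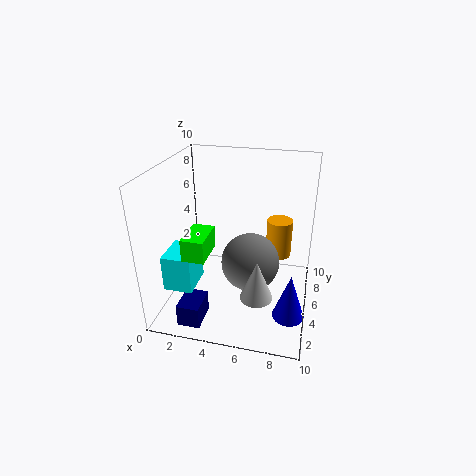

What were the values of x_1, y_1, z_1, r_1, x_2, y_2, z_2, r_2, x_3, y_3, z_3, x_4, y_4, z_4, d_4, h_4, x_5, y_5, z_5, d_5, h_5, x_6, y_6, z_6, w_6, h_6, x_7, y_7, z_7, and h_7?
x_1 = 7
y_1 = 1.5
z_1 = 3
r_1 = 1
x_2 = 7.5
y_2 = 8.5
z_2 = 2
r_2 = 1
x_3 = 6
y_3 = 4.5
z_3 = 3.5
x_4 = 2
y_4 = 2
z_4 = 4.5
d_4 = 2.5
h_4 = 1.5
x_5 = 0.5
y_5 = 2
z_5 = 2
d_5 = 2.5
h_5 = 2.5
x_6 = 2
y_6 = 0.5
z_6 = 0.5
w_6 = 1.5
h_6 = 1.5
x_7 = 9
y_7 = 2
z_7 = 1.5
h_7 = 3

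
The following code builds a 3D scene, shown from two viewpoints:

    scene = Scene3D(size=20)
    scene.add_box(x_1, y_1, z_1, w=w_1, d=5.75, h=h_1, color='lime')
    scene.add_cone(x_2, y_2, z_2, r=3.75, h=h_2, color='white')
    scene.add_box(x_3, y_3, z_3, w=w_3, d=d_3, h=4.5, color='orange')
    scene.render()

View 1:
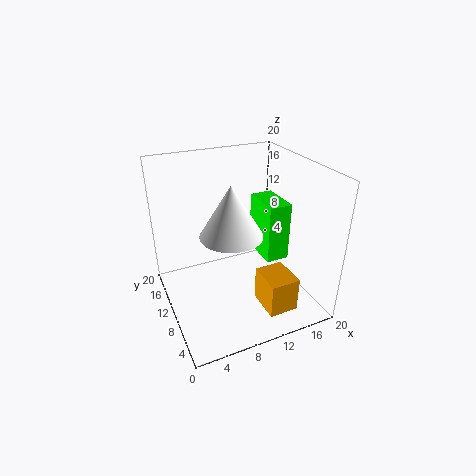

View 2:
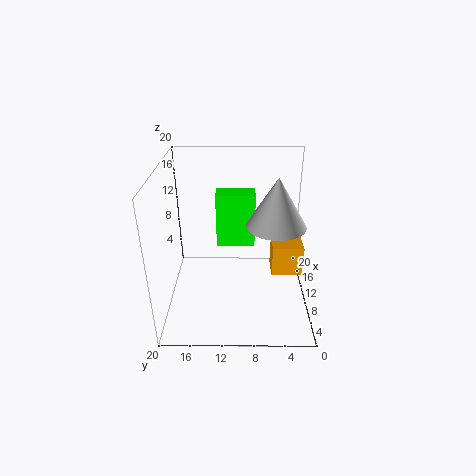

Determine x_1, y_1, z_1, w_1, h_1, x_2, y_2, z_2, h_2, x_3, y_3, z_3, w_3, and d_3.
x_1 = 13.5, y_1 = 7.5, z_1 = 6.5, w_1 = 3.25, h_1 = 8.25, x_2 = 7, y_2 = 5.25, z_2 = 13.5, h_2 = 6.25, x_3 = 10.25, y_3 = 0.5, z_3 = 3.5, w_3 = 3.75, d_3 = 4.5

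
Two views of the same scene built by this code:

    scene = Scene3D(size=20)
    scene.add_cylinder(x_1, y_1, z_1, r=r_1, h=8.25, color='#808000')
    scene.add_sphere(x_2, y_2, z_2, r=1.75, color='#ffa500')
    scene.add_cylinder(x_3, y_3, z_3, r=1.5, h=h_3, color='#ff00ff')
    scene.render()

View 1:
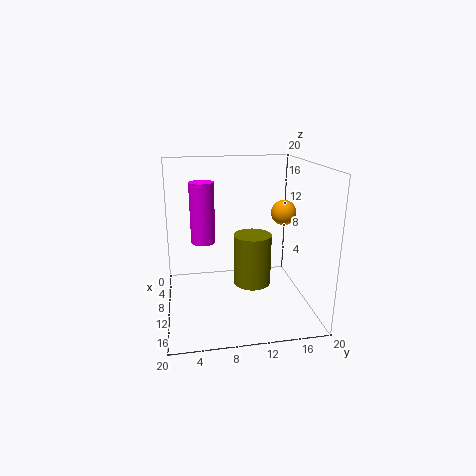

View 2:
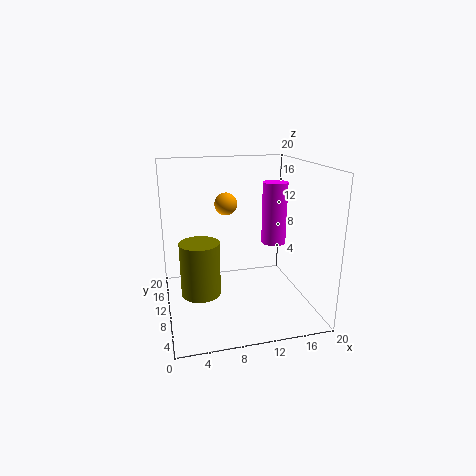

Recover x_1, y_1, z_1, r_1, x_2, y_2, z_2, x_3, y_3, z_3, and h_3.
x_1 = 5; y_1 = 13.25; z_1 = 0.25; r_1 = 3; x_2 = 9.75; y_2 = 16.5; z_2 = 13.25; x_3 = 13.25; y_3 = 5; z_3 = 11; h_3 = 7.5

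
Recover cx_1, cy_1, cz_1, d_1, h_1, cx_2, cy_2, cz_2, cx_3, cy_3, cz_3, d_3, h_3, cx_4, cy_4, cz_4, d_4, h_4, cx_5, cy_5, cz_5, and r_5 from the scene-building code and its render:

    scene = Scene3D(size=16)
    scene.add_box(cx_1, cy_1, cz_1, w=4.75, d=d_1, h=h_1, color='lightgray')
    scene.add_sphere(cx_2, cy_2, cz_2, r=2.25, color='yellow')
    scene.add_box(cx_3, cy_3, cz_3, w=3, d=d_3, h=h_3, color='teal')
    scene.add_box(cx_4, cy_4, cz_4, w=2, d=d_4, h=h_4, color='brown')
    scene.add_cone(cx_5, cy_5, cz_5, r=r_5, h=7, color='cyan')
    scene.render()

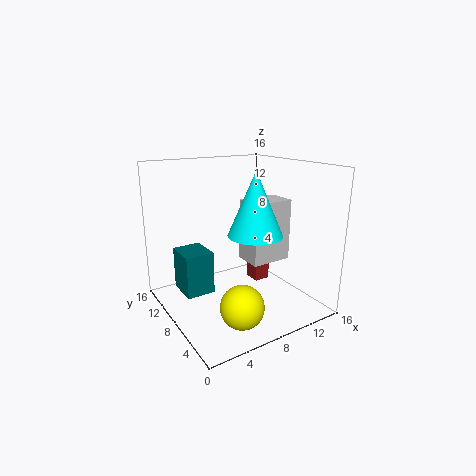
cx_1 = 9
cy_1 = 6
cz_1 = 5
d_1 = 3.25
h_1 = 7
cx_2 = 5.5
cy_2 = 3.25
cz_2 = 2.5
cx_3 = 1.25
cy_3 = 6.75
cz_3 = 3
d_3 = 3.5
h_3 = 4.5
cx_4 = 12.25
cy_4 = 10.25
cz_4 = 0.5
d_4 = 2.25
h_4 = 3.5
cx_5 = 9.25
cy_5 = 6.5
cz_5 = 8.5
r_5 = 3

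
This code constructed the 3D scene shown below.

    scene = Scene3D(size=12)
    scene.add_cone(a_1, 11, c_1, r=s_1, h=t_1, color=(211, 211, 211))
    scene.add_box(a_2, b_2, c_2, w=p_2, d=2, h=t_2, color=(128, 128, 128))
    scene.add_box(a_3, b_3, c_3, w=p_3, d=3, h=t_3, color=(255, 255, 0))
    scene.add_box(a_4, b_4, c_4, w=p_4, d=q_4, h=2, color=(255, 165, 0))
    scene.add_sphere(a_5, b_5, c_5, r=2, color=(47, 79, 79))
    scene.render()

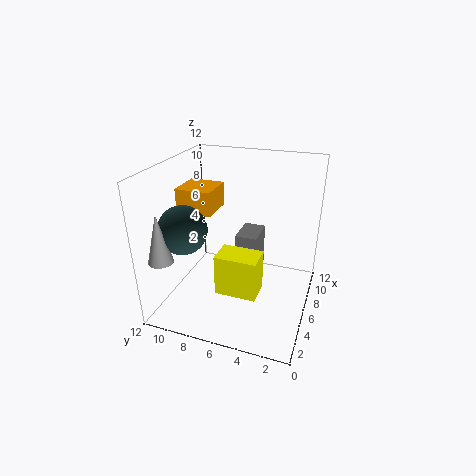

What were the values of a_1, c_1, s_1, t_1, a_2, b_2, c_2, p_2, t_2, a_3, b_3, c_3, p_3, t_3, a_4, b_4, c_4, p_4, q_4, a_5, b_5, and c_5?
a_1 = 2; c_1 = 5; s_1 = 1; t_1 = 4; a_2 = 8; b_2 = 5; c_2 = 1; p_2 = 3; t_2 = 4; a_3 = 1; b_3 = 3; c_3 = 4; p_3 = 2; t_3 = 3; a_4 = 5; b_4 = 8; c_4 = 8; p_4 = 3; q_4 = 3; a_5 = 4; b_5 = 10; c_5 = 7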